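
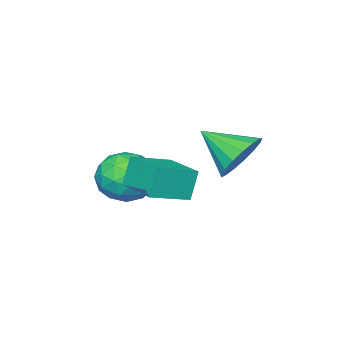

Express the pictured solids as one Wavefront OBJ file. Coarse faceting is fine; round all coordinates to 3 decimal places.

v -0.982 1.309 -1.781
v -0.362 0.99 -2.605
v -0.558 -0.189 -0.879
v -0.04 1.261 -2.306
v 0.067 1.544 -1.886
v -0.067 1.773 -1.442
v -0.411 1.895 -1.076
v -0.886 1.884 -0.872
v -1.382 1.741 -0.875
v -1.787 1.499 -1.086
v -2.008 1.214 -1.457
v -1.994 0.95 -1.901
v -1.748 0.769 -2.318
v -1.327 0.712 -2.612
v -0.826 0.791 -2.716
v 1.192 -0.842 -2.79
v 2.07 -0.258 -3.151
v 2.25 -1.702 -1.609
v 3.128 -1.118 -1.97
v 2.317 -0.61 -1.399
v 1.663 -0.078 -2.129
v 2.657 -1.882 -2.631
v 2.003 -1.35 -3.361
v 2.975 -0.901 -3.053
v 2.765 -0.114 -2.292
v 1.555 -1.846 -2.468
v 1.345 -1.059 -1.707
v 1.538 -0.474 -3.074
v 2.782 -1.486 -1.686
v 2.305 -1.187 -1.351
v 2.821 -0.843 -1.563
v 1.299 -0.369 -2.473
v 1.815 -0.025 -2.685
v 1.96 -0.232 -1.656
v 2.505 -1.935 -2.075
v 3.021 -1.591 -2.287
v 1.499 -1.117 -3.197
v 2.015 -0.773 -3.409
v 2.36 -1.728 -3.104
v 2.586 -0.509 -3.229
v 3.208 -1.015 -2.535
v 2.931 -1.464 -2.923
v 2.547 -1.151 -3.352
v 2.463 -0.047 -2.781
v 3.085 -0.552 -2.087
v 2.608 -0.253 -1.752
v 2.224 0.059 -2.18
v 2.995 -0.425 -2.723
v 1.235 -1.408 -2.673
v 1.857 -1.913 -1.979
v 2.096 -2.019 -2.58
v 1.712 -1.707 -3.008
v 1.112 -0.945 -2.225
v 1.734 -1.451 -1.531
v 1.773 -0.809 -1.408
v 1.389 -0.496 -1.837
v 1.325 -1.535 -2.037
v 1.728 0.323 -2.562
v 1.317 0.281 -1.435
v 2.135 1.991 -2.351
v 1.724 1.949 -1.224
v 3.156 -0.089 -2.056
v 2.745 -0.131 -0.929
v 3.563 1.579 -1.845
v 3.152 1.537 -0.718
f 2 1 4
f 2 4 3
f 4 1 5
f 4 5 3
f 5 1 6
f 5 6 3
f 6 1 7
f 6 7 3
f 7 1 8
f 7 8 3
f 8 1 9
f 8 9 3
f 9 1 10
f 9 10 3
f 10 1 11
f 10 11 3
f 11 1 12
f 11 12 3
f 12 1 13
f 12 13 3
f 13 1 14
f 13 14 3
f 14 1 15
f 14 15 3
f 15 1 2
f 15 2 3
f 16 53 32
f 53 27 56
f 32 56 21
f 53 56 32
f 16 32 28
f 32 21 33
f 28 33 17
f 32 33 28
f 16 28 37
f 28 17 38
f 37 38 23
f 28 38 37
f 16 37 49
f 37 23 52
f 49 52 26
f 37 52 49
f 16 49 53
f 49 26 57
f 53 57 27
f 49 57 53
f 17 33 44
f 33 21 47
f 44 47 25
f 33 47 44
f 21 56 34
f 56 27 55
f 34 55 20
f 56 55 34
f 27 57 54
f 57 26 50
f 54 50 18
f 57 50 54
f 26 52 51
f 52 23 39
f 51 39 22
f 52 39 51
f 23 38 43
f 38 17 40
f 43 40 24
f 38 40 43
f 19 45 31
f 45 25 46
f 31 46 20
f 45 46 31
f 19 31 29
f 31 20 30
f 29 30 18
f 31 30 29
f 19 29 36
f 29 18 35
f 36 35 22
f 29 35 36
f 19 36 41
f 36 22 42
f 41 42 24
f 36 42 41
f 19 41 45
f 41 24 48
f 45 48 25
f 41 48 45
f 20 46 34
f 46 25 47
f 34 47 21
f 46 47 34
f 18 30 54
f 30 20 55
f 54 55 27
f 30 55 54
f 22 35 51
f 35 18 50
f 51 50 26
f 35 50 51
f 24 42 43
f 42 22 39
f 43 39 23
f 42 39 43
f 25 48 44
f 48 24 40
f 44 40 17
f 48 40 44
f 59 61 58
f 62 59 58
f 58 61 60
f 60 62 58
f 59 65 61
f 63 59 62
f 63 65 59
f 61 65 60
f 64 62 60
f 60 65 64
f 64 63 62
f 65 63 64



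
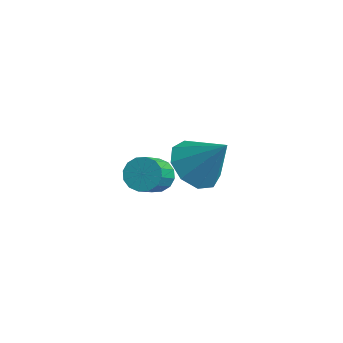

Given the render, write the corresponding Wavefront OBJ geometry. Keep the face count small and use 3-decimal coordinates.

v 2.338 2.176 -3.043
v 2.875 1.253 -3.305
v 3.442 2.404 -1.577
v 3.199 1.843 -3.64
v 3.121 2.589 -3.697
v 2.676 3.142 -3.447
v 2.072 3.243 -3.009
v 1.594 2.845 -2.586
v 1.463 2.134 -2.378
v 1.742 1.443 -2.481
v 2.299 1.095 -2.847
v 2.235 -0.694 -0.913
v 2.641 -1.054 -1.288
v 2.792 -2.306 0.079
v 2.385 -1.946 0.453
v 2.845 -0.841 -1.116
v 2.996 -2.094 0.251
v 2.886 -0.589 -0.889
v 3.037 -1.841 0.478
v 2.752 -0.365 -0.669
v 2.902 -1.617 0.698
v 2.479 -0.229 -0.514
v 2.63 -1.481 0.853
v 2.141 -0.217 -0.467
v 2.292 -1.47 0.9
v 1.828 -0.334 -0.539
v 1.979 -1.586 0.828
v 1.624 -0.546 -0.711
v 1.775 -1.799 0.656
v 1.583 -0.799 -0.938
v 1.734 -2.051 0.429
v 1.718 -1.023 -1.158
v 1.868 -2.275 0.209
v 1.99 -1.159 -1.313
v 2.141 -2.411 0.054
v 2.328 -1.17 -1.36
v 2.479 -2.423 0.007
f 2 1 4
f 2 4 3
f 4 1 5
f 4 5 3
f 5 1 6
f 5 6 3
f 6 1 7
f 6 7 3
f 7 1 8
f 7 8 3
f 8 1 9
f 8 9 3
f 9 1 10
f 9 10 3
f 10 1 11
f 10 11 3
f 11 1 2
f 11 2 3
f 13 12 16
f 13 16 14
f 14 16 17
f 14 17 15
f 16 12 18
f 16 18 17
f 17 18 19
f 17 19 15
f 18 12 20
f 18 20 19
f 19 20 21
f 19 21 15
f 20 12 22
f 20 22 21
f 21 22 23
f 21 23 15
f 22 12 24
f 22 24 23
f 23 24 25
f 23 25 15
f 24 12 26
f 24 26 25
f 25 26 27
f 25 27 15
f 26 12 28
f 26 28 27
f 27 28 29
f 27 29 15
f 28 12 30
f 28 30 29
f 29 30 31
f 29 31 15
f 30 12 32
f 30 32 31
f 31 32 33
f 31 33 15
f 32 12 34
f 32 34 33
f 33 34 35
f 33 35 15
f 34 12 36
f 34 36 35
f 35 36 37
f 35 37 15
f 36 12 13
f 36 13 37
f 37 13 14
f 37 14 15



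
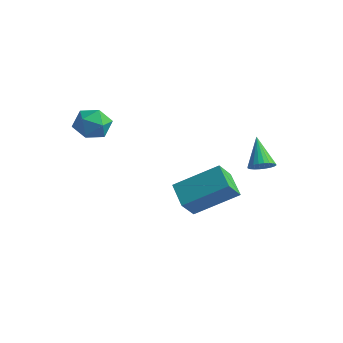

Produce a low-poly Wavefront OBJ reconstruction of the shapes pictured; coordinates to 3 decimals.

v -1.379 -0.451 -1.207
v -2.273 0.025 -0.705
v -1.443 0.251 -1.986
v -2.336 0.727 -1.484
v -0.204 0.733 -0.236
v -1.097 1.209 0.266
v -0.267 1.435 -1.015
v -1.161 1.911 -0.513
v 0.873 1.221 0.981
v 1.162 0.992 1.333
v 0.127 1.779 1.959
v 1.259 1.164 1.309
v 1.298 1.345 1.234
v 1.271 1.506 1.122
v 1.184 1.625 0.988
v 1.049 1.682 0.852
v 0.888 1.668 0.737
v 0.724 1.587 0.659
v 0.583 1.449 0.63
v 0.486 1.277 0.654
v 0.447 1.097 0.728
v 0.474 0.935 0.841
v 0.561 0.817 0.975
v 0.696 0.76 1.11
v 0.857 0.773 1.226
v 1.021 0.855 1.304
v -3.586 -2.29 3.43
v -2.861 -2.338 3.261
v -3.739 -3.442 3.099
v -3.014 -3.49 2.93
v -3.228 -3.424 3.642
v -3.133 -2.712 3.847
v -3.467 -3.068 2.513
v -3.372 -2.356 2.718
v -2.787 -2.819 2.695
v -2.639 -3.039 3.392
v -3.961 -2.741 2.968
v -3.813 -2.961 3.665
f 2 4 1
f 5 2 1
f 1 4 3
f 3 5 1
f 2 8 4
f 6 2 5
f 6 8 2
f 4 8 3
f 7 5 3
f 3 8 7
f 7 6 5
f 8 6 7
f 10 9 12
f 10 12 11
f 12 9 13
f 12 13 11
f 13 9 14
f 13 14 11
f 14 9 15
f 14 15 11
f 15 9 16
f 15 16 11
f 16 9 17
f 16 17 11
f 17 9 18
f 17 18 11
f 18 9 19
f 18 19 11
f 19 9 20
f 19 20 11
f 20 9 21
f 20 21 11
f 21 9 22
f 21 22 11
f 22 9 23
f 22 23 11
f 23 9 24
f 23 24 11
f 24 9 25
f 24 25 11
f 25 9 26
f 25 26 11
f 26 9 10
f 26 10 11
f 27 38 32
f 27 32 28
f 27 28 34
f 27 34 37
f 27 37 38
f 28 32 36
f 32 38 31
f 38 37 29
f 37 34 33
f 34 28 35
f 30 36 31
f 30 31 29
f 30 29 33
f 30 33 35
f 30 35 36
f 31 36 32
f 29 31 38
f 33 29 37
f 35 33 34
f 36 35 28



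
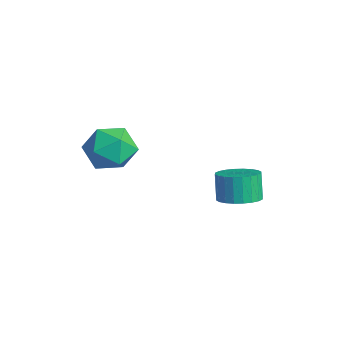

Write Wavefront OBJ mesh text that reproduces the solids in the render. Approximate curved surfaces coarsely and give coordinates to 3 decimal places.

v 4.211 2.278 -2.187
v 4.966 2.001 -1.828
v 4.503 2.186 -0.714
v 3.749 2.462 -1.073
v 5.025 2.338 -1.859
v 4.563 2.523 -0.745
v 4.961 2.665 -1.94
v 4.499 2.85 -0.826
v 4.783 2.934 -2.059
v 4.321 3.119 -0.945
v 4.518 3.102 -2.197
v 4.056 3.287 -1.083
v 4.206 3.145 -2.333
v 3.743 3.33 -1.219
v 3.894 3.056 -2.447
v 3.432 3.241 -1.334
v 3.631 2.848 -2.522
v 3.169 3.033 -1.408
v 3.457 2.554 -2.546
v 2.994 2.739 -1.432
v 3.397 2.217 -2.515
v 2.935 2.402 -1.401
v 3.461 1.89 -2.434
v 2.999 2.075 -1.32
v 3.639 1.621 -2.315
v 3.177 1.806 -1.201
v 3.904 1.453 -2.177
v 3.442 1.638 -1.063
v 4.217 1.41 -2.041
v 3.754 1.595 -0.927
v 4.528 1.499 -1.926
v 4.066 1.684 -0.813
v 4.791 1.707 -1.852
v 4.329 1.892 -0.738
v 1.611 -1.129 0.389
v 2.653 -1.132 0.783
v 1.467 -2.888 0.757
v 2.509 -2.891 1.151
v 1.704 -2.356 1.707
v 1.794 -1.269 1.479
v 2.326 -2.751 0.061
v 2.416 -1.664 -0.167
v 3.095 -2.135 0.581
v 2.711 -1.89 1.598
v 1.409 -2.13 -0.058
v 1.025 -1.885 0.959
f 2 1 5
f 2 5 3
f 3 5 6
f 3 6 4
f 5 1 7
f 5 7 6
f 6 7 8
f 6 8 4
f 7 1 9
f 7 9 8
f 8 9 10
f 8 10 4
f 9 1 11
f 9 11 10
f 10 11 12
f 10 12 4
f 11 1 13
f 11 13 12
f 12 13 14
f 12 14 4
f 13 1 15
f 13 15 14
f 14 15 16
f 14 16 4
f 15 1 17
f 15 17 16
f 16 17 18
f 16 18 4
f 17 1 19
f 17 19 18
f 18 19 20
f 18 20 4
f 19 1 21
f 19 21 20
f 20 21 22
f 20 22 4
f 21 1 23
f 21 23 22
f 22 23 24
f 22 24 4
f 23 1 25
f 23 25 24
f 24 25 26
f 24 26 4
f 25 1 27
f 25 27 26
f 26 27 28
f 26 28 4
f 27 1 29
f 27 29 28
f 28 29 30
f 28 30 4
f 29 1 31
f 29 31 30
f 30 31 32
f 30 32 4
f 31 1 33
f 31 33 32
f 32 33 34
f 32 34 4
f 33 1 2
f 33 2 34
f 34 2 3
f 34 3 4
f 35 46 40
f 35 40 36
f 35 36 42
f 35 42 45
f 35 45 46
f 36 40 44
f 40 46 39
f 46 45 37
f 45 42 41
f 42 36 43
f 38 44 39
f 38 39 37
f 38 37 41
f 38 41 43
f 38 43 44
f 39 44 40
f 37 39 46
f 41 37 45
f 43 41 42
f 44 43 36



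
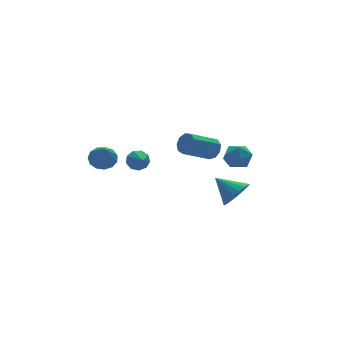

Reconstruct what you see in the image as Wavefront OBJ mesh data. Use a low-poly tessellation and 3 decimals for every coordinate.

v -0.179 4.394 -0.765
v 0.171 4.049 -1.277
v -0.361 3.366 -0.195
v 0.48 4.187 -0.929
v 0.481 4.422 -0.504
v 0.173 4.644 -0.201
v -0.3 4.749 -0.162
v -0.716 4.689 -0.405
v -0.881 4.49 -0.816
v -0.717 4.247 -1.204
v -0.302 4.073 -1.386
v 0.991 -3.019 2.85
v 1.853 -2.831 2.901
v 1.247 -4.329 3.359
v 2.109 -4.141 3.41
v 1.538 -3.744 3.954
v 1.379 -2.934 3.639
v 1.721 -4.226 2.621
v 1.562 -3.416 2.306
v 2.304 -3.577 2.759
v 2.19 -3.279 3.583
v 0.91 -3.881 2.677
v 0.796 -3.583 3.501
v 1.556 -0.896 2.36
v 1.834 -1.337 2.842
v 0.161 -1.385 3.762
v -0.116 -0.944 3.28
v 1.898 -0.877 2.982
v 0.225 -0.925 3.902
v 1.802 -0.425 2.831
v 0.129 -0.473 3.751
v 1.591 -0.194 2.46
v -0.082 -0.242 3.38
v 1.364 -0.291 2.042
v -0.309 -0.339 2.962
v 1.227 -0.672 1.772
v -0.446 -0.719 2.693
v 1.244 -1.157 1.778
v -0.429 -1.205 2.699
v 1.407 -1.52 2.056
v -0.266 -1.568 2.976
v 1.64 -1.591 2.476
v -0.033 -1.639 3.396
v 2.911 -1.292 -1.443
v 3.762 -0.758 -1.546
v 2.249 -0.068 -0.557
v 3.52 -0.63 -1.902
v 3.158 -0.634 -2.168
v 2.746 -0.768 -2.29
v 2.368 -1.006 -2.245
v 2.097 -1.301 -2.04
v 1.987 -1.594 -1.717
v 2.06 -1.827 -1.34
v 2.302 -1.954 -0.983
v 2.665 -1.95 -0.717
v 3.076 -1.816 -0.595
v 3.455 -1.578 -0.641
v 3.726 -1.284 -0.845
v 3.835 -0.991 -1.168
v -3.144 2.853 1.049
v -2.53 2.347 0.849
v -3.636 1.667 2.531
v -2.355 2.651 1.15
v -2.431 3.019 1.419
v -2.733 3.334 1.571
v -3.165 3.496 1.557
v -3.591 3.454 1.382
v -3.875 3.221 1.101
v -3.926 2.871 0.804
v -3.729 2.515 0.585
v -3.347 2.266 0.513
v -2.9 2.204 0.611
f 2 1 4
f 2 4 3
f 4 1 5
f 4 5 3
f 5 1 6
f 5 6 3
f 6 1 7
f 6 7 3
f 7 1 8
f 7 8 3
f 8 1 9
f 8 9 3
f 9 1 10
f 9 10 3
f 10 1 11
f 10 11 3
f 11 1 2
f 11 2 3
f 12 23 17
f 12 17 13
f 12 13 19
f 12 19 22
f 12 22 23
f 13 17 21
f 17 23 16
f 23 22 14
f 22 19 18
f 19 13 20
f 15 21 16
f 15 16 14
f 15 14 18
f 15 18 20
f 15 20 21
f 16 21 17
f 14 16 23
f 18 14 22
f 20 18 19
f 21 20 13
f 25 24 28
f 25 28 26
f 26 28 29
f 26 29 27
f 28 24 30
f 28 30 29
f 29 30 31
f 29 31 27
f 30 24 32
f 30 32 31
f 31 32 33
f 31 33 27
f 32 24 34
f 32 34 33
f 33 34 35
f 33 35 27
f 34 24 36
f 34 36 35
f 35 36 37
f 35 37 27
f 36 24 38
f 36 38 37
f 37 38 39
f 37 39 27
f 38 24 40
f 38 40 39
f 39 40 41
f 39 41 27
f 40 24 42
f 40 42 41
f 41 42 43
f 41 43 27
f 42 24 25
f 42 25 43
f 43 25 26
f 43 26 27
f 45 44 47
f 45 47 46
f 47 44 48
f 47 48 46
f 48 44 49
f 48 49 46
f 49 44 50
f 49 50 46
f 50 44 51
f 50 51 46
f 51 44 52
f 51 52 46
f 52 44 53
f 52 53 46
f 53 44 54
f 53 54 46
f 54 44 55
f 54 55 46
f 55 44 56
f 55 56 46
f 56 44 57
f 56 57 46
f 57 44 58
f 57 58 46
f 58 44 59
f 58 59 46
f 59 44 45
f 59 45 46
f 61 60 63
f 61 63 62
f 63 60 64
f 63 64 62
f 64 60 65
f 64 65 62
f 65 60 66
f 65 66 62
f 66 60 67
f 66 67 62
f 67 60 68
f 67 68 62
f 68 60 69
f 68 69 62
f 69 60 70
f 69 70 62
f 70 60 71
f 70 71 62
f 71 60 72
f 71 72 62
f 72 60 61
f 72 61 62



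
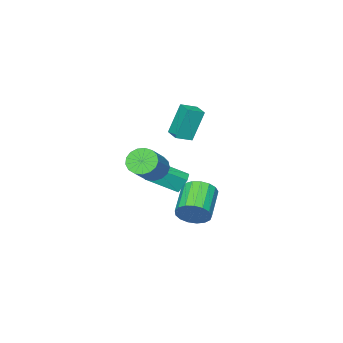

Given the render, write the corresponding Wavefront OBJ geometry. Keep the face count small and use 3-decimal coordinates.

v 0.262 2.426 -2.793
v 0.001 2.83 -1.849
v 0.918 2.964 -2.843
v 0.658 3.368 -1.898
v 1.422 1.092 -1.902
v 1.162 1.496 -0.957
v 2.079 1.63 -1.951
v 1.818 2.034 -1.007
v 0.909 4.069 -4.104
v 1.565 3.632 -3.505
v 0.048 2.594 -2.598
v -0.609 3.031 -3.196
v 1.439 4.023 -3.269
v -0.078 2.985 -2.362
v 1.191 4.425 -3.224
v -0.326 3.386 -2.317
v 0.879 4.745 -3.38
v -0.638 3.706 -2.473
v 0.573 4.91 -3.702
v -0.944 3.871 -2.795
v 0.344 4.882 -4.116
v -1.173 3.844 -3.209
v 0.245 4.669 -4.528
v -1.272 3.631 -3.62
v 0.297 4.318 -4.841
v -1.22 3.279 -3.934
v 0.49 3.91 -4.986
v -1.027 2.872 -4.079
v 0.778 3.538 -4.929
v -0.739 2.5 -4.022
v 1.097 3.288 -4.683
v -0.42 2.25 -3.775
v 1.372 3.217 -4.303
v -0.145 2.179 -3.396
v 1.541 3.342 -3.879
v 0.024 2.303 -2.971
v 1.921 2.132 -0.966
v 2.451 1.473 -1.243
v 3.89 2.129 -0.052
v 3.359 2.788 0.226
v 2.532 1.79 -1.516
v 3.97 2.447 -0.324
v 2.472 2.186 -1.662
v 3.911 2.843 -0.47
v 2.287 2.569 -1.649
v 3.725 3.226 -0.457
v 2.017 2.852 -1.479
v 3.456 3.509 -0.288
v 1.726 2.97 -1.192
v 3.164 3.627 -0.001
v 1.479 2.896 -0.853
v 2.917 3.552 0.338
v 1.333 2.647 -0.54
v 2.772 3.303 0.652
v 1.322 2.28 -0.324
v 2.761 2.936 0.867
v 1.448 1.879 -0.255
v 2.887 2.535 0.936
v 1.682 1.535 -0.349
v 3.121 2.192 0.842
v 1.971 1.329 -0.585
v 3.41 1.986 0.607
v 2.249 1.307 -0.907
v 3.687 1.963 0.284
v -4.333 -1.943 -1.84
v -5.014 -1.657 0.2
v -3.931 -0.93 -1.848
v -4.611 -0.645 0.193
v -3.389 -2.315 -1.473
v -4.069 -2.03 0.568
v -2.986 -1.303 -1.48
v -3.667 -1.017 0.56
f 2 4 1
f 5 2 1
f 1 4 3
f 3 5 1
f 2 8 4
f 6 2 5
f 6 8 2
f 4 8 3
f 7 5 3
f 3 8 7
f 7 6 5
f 8 6 7
f 10 9 13
f 10 13 11
f 11 13 14
f 11 14 12
f 13 9 15
f 13 15 14
f 14 15 16
f 14 16 12
f 15 9 17
f 15 17 16
f 16 17 18
f 16 18 12
f 17 9 19
f 17 19 18
f 18 19 20
f 18 20 12
f 19 9 21
f 19 21 20
f 20 21 22
f 20 22 12
f 21 9 23
f 21 23 22
f 22 23 24
f 22 24 12
f 23 9 25
f 23 25 24
f 24 25 26
f 24 26 12
f 25 9 27
f 25 27 26
f 26 27 28
f 26 28 12
f 27 9 29
f 27 29 28
f 28 29 30
f 28 30 12
f 29 9 31
f 29 31 30
f 30 31 32
f 30 32 12
f 31 9 33
f 31 33 32
f 32 33 34
f 32 34 12
f 33 9 35
f 33 35 34
f 34 35 36
f 34 36 12
f 35 9 10
f 35 10 36
f 36 10 11
f 36 11 12
f 38 37 41
f 38 41 39
f 39 41 42
f 39 42 40
f 41 37 43
f 41 43 42
f 42 43 44
f 42 44 40
f 43 37 45
f 43 45 44
f 44 45 46
f 44 46 40
f 45 37 47
f 45 47 46
f 46 47 48
f 46 48 40
f 47 37 49
f 47 49 48
f 48 49 50
f 48 50 40
f 49 37 51
f 49 51 50
f 50 51 52
f 50 52 40
f 51 37 53
f 51 53 52
f 52 53 54
f 52 54 40
f 53 37 55
f 53 55 54
f 54 55 56
f 54 56 40
f 55 37 57
f 55 57 56
f 56 57 58
f 56 58 40
f 57 37 59
f 57 59 58
f 58 59 60
f 58 60 40
f 59 37 61
f 59 61 60
f 60 61 62
f 60 62 40
f 61 37 63
f 61 63 62
f 62 63 64
f 62 64 40
f 63 37 38
f 63 38 64
f 64 38 39
f 64 39 40
f 66 68 65
f 69 66 65
f 65 68 67
f 67 69 65
f 66 72 68
f 70 66 69
f 70 72 66
f 68 72 67
f 71 69 67
f 67 72 71
f 71 70 69
f 72 70 71



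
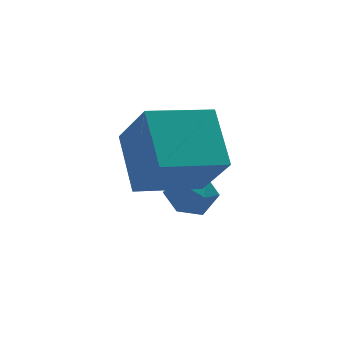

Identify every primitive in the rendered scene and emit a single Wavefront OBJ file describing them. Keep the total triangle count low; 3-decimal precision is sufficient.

v 1.978 -2.635 -2.787
v 2.456 -3.22 -3.158
v 1.604 -3.54 -1.842
v 2.082 -4.125 -2.213
v 2.443 -3.474 -1.821
v 2.674 -2.914 -2.405
v 1.386 -3.846 -2.595
v 1.617 -3.286 -3.179
v 2.09 -3.968 -3.039
v 2.743 -3.738 -2.561
v 1.317 -3.022 -2.439
v 1.97 -2.792 -1.961
v -0.072 -3.96 -1.33
v 0.173 -5.115 0.321
v 0.322 -2.293 -0.224
v 0.567 -3.447 1.428
v 1.973 -4.153 -1.768
v 2.218 -5.307 -0.116
v 2.367 -2.485 -0.661
v 2.612 -3.64 0.99
f 1 12 6
f 1 6 2
f 1 2 8
f 1 8 11
f 1 11 12
f 2 6 10
f 6 12 5
f 12 11 3
f 11 8 7
f 8 2 9
f 4 10 5
f 4 5 3
f 4 3 7
f 4 7 9
f 4 9 10
f 5 10 6
f 3 5 12
f 7 3 11
f 9 7 8
f 10 9 2
f 14 16 13
f 17 14 13
f 13 16 15
f 15 17 13
f 14 20 16
f 18 14 17
f 18 20 14
f 16 20 15
f 19 17 15
f 15 20 19
f 19 18 17
f 20 18 19



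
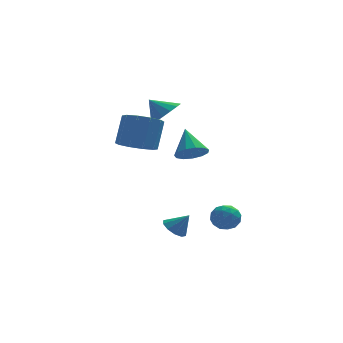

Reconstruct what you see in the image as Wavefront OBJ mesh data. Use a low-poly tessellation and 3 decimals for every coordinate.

v -0.227 1.794 -0.199
v 0.578 1.966 -0.305
v -0.333 2.966 0.899
v 0.345 2.232 -0.611
v -0.07 2.359 -0.787
v -0.534 2.306 -0.776
v -0.901 2.092 -0.581
v -1.055 1.782 -0.266
v -0.945 1.476 0.071
v -0.608 1.272 0.322
v -0.15 1.233 0.407
v 0.284 1.372 0.3
v 0.555 1.645 0.034
v -2.039 -3.912 -2.105
v -1.59 -4.17 -2.497
v -1.421 -4.068 -1.295
v -1.521 -3.775 -2.473
v -1.65 -3.432 -2.308
v -1.928 -3.272 -2.065
v -2.248 -3.357 -1.838
v -2.488 -3.653 -1.712
v -2.556 -4.049 -1.736
v -2.427 -4.391 -1.901
v -2.15 -4.551 -2.144
v -1.83 -4.466 -2.371
v -1.595 0.839 2.821
v -0.938 0.772 3.462
v -2.305 1.301 3.599
v -0.874 1.201 3.265
v -1.004 1.533 2.949
v -1.292 1.679 2.599
v -1.661 1.6 2.309
v -2.012 1.317 2.156
v -2.252 0.906 2.181
v -2.315 0.477 2.378
v -2.185 0.145 2.693
v -1.897 -0.001 3.043
v -1.528 0.078 3.334
v -1.177 0.361 3.487
v 0.445 -1.448 -2.682
v 0.948 -1.65 -2.169
v 0.232 -2.61 -2.931
v 0.735 -2.812 -2.418
v 0.091 -2.499 -2.206
v 0.223 -1.781 -2.053
v 0.957 -2.479 -3.047
v 1.089 -1.761 -2.894
v 1.265 -2.287 -2.395
v 0.729 -2.3 -1.875
v 0.451 -1.96 -3.225
v -0.085 -1.973 -2.705
v 0.716 -1.447 -2.404
v 0.464 -2.813 -2.696
v 0.086 -2.629 -2.572
v 0.382 -2.748 -2.27
v 0.289 -1.524 -2.335
v 0.585 -1.643 -2.034
v 0.081 -2.142 -2.055
v 0.595 -2.617 -3.066
v 0.891 -2.736 -2.765
v 0.798 -1.512 -2.83
v 1.094 -1.631 -2.528
v 1.099 -2.118 -3.045
v 1.197 -1.94 -2.235
v 1.072 -2.623 -2.381
v 1.202 -2.428 -2.751
v 1.28 -2.005 -2.661
v 0.883 -1.948 -1.929
v 0.757 -2.631 -2.075
v 0.378 -2.447 -1.951
v 0.456 -2.025 -1.861
v 1.068 -2.322 -2.062
v 0.423 -1.629 -3.025
v 0.297 -2.312 -3.171
v 0.724 -2.235 -3.239
v 0.802 -1.813 -3.149
v 0.108 -1.637 -2.719
v -0.017 -2.32 -2.865
v -0.1 -2.255 -2.439
v -0.022 -1.832 -2.349
v 0.112 -1.938 -3.038
v -3.205 -0.733 1.594
v -2.283 -0.931 1.413
v -1.853 -0.184 2.785
v -2.775 0.013 2.966
v -2.41 -0.406 1.167
v -1.98 0.341 2.539
v -2.841 -0.006 1.084
v -2.411 0.741 2.456
v -3.41 0.116 1.196
v -2.98 0.863 2.568
v -3.902 -0.087 1.46
v -3.472 0.66 2.832
v -4.127 -0.536 1.775
v -3.697 0.211 3.147
v -4 -1.061 2.021
v -3.57 -0.314 3.393
v -3.569 -1.461 2.104
v -3.139 -0.714 3.476
v -3 -1.583 1.992
v -2.57 -0.836 3.364
v -2.508 -1.38 1.728
v -2.078 -0.633 3.1
f 2 1 4
f 2 4 3
f 4 1 5
f 4 5 3
f 5 1 6
f 5 6 3
f 6 1 7
f 6 7 3
f 7 1 8
f 7 8 3
f 8 1 9
f 8 9 3
f 9 1 10
f 9 10 3
f 10 1 11
f 10 11 3
f 11 1 12
f 11 12 3
f 12 1 13
f 12 13 3
f 13 1 2
f 13 2 3
f 15 14 17
f 15 17 16
f 17 14 18
f 17 18 16
f 18 14 19
f 18 19 16
f 19 14 20
f 19 20 16
f 20 14 21
f 20 21 16
f 21 14 22
f 21 22 16
f 22 14 23
f 22 23 16
f 23 14 24
f 23 24 16
f 24 14 25
f 24 25 16
f 25 14 15
f 25 15 16
f 27 26 29
f 27 29 28
f 29 26 30
f 29 30 28
f 30 26 31
f 30 31 28
f 31 26 32
f 31 32 28
f 32 26 33
f 32 33 28
f 33 26 34
f 33 34 28
f 34 26 35
f 34 35 28
f 35 26 36
f 35 36 28
f 36 26 37
f 36 37 28
f 37 26 38
f 37 38 28
f 38 26 39
f 38 39 28
f 39 26 27
f 39 27 28
f 40 77 56
f 77 51 80
f 56 80 45
f 77 80 56
f 40 56 52
f 56 45 57
f 52 57 41
f 56 57 52
f 40 52 61
f 52 41 62
f 61 62 47
f 52 62 61
f 40 61 73
f 61 47 76
f 73 76 50
f 61 76 73
f 40 73 77
f 73 50 81
f 77 81 51
f 73 81 77
f 41 57 68
f 57 45 71
f 68 71 49
f 57 71 68
f 45 80 58
f 80 51 79
f 58 79 44
f 80 79 58
f 51 81 78
f 81 50 74
f 78 74 42
f 81 74 78
f 50 76 75
f 76 47 63
f 75 63 46
f 76 63 75
f 47 62 67
f 62 41 64
f 67 64 48
f 62 64 67
f 43 69 55
f 69 49 70
f 55 70 44
f 69 70 55
f 43 55 53
f 55 44 54
f 53 54 42
f 55 54 53
f 43 53 60
f 53 42 59
f 60 59 46
f 53 59 60
f 43 60 65
f 60 46 66
f 65 66 48
f 60 66 65
f 43 65 69
f 65 48 72
f 69 72 49
f 65 72 69
f 44 70 58
f 70 49 71
f 58 71 45
f 70 71 58
f 42 54 78
f 54 44 79
f 78 79 51
f 54 79 78
f 46 59 75
f 59 42 74
f 75 74 50
f 59 74 75
f 48 66 67
f 66 46 63
f 67 63 47
f 66 63 67
f 49 72 68
f 72 48 64
f 68 64 41
f 72 64 68
f 83 82 86
f 83 86 84
f 84 86 87
f 84 87 85
f 86 82 88
f 86 88 87
f 87 88 89
f 87 89 85
f 88 82 90
f 88 90 89
f 89 90 91
f 89 91 85
f 90 82 92
f 90 92 91
f 91 92 93
f 91 93 85
f 92 82 94
f 92 94 93
f 93 94 95
f 93 95 85
f 94 82 96
f 94 96 95
f 95 96 97
f 95 97 85
f 96 82 98
f 96 98 97
f 97 98 99
f 97 99 85
f 98 82 100
f 98 100 99
f 99 100 101
f 99 101 85
f 100 82 102
f 100 102 101
f 101 102 103
f 101 103 85
f 102 82 83
f 102 83 103
f 103 83 84
f 103 84 85



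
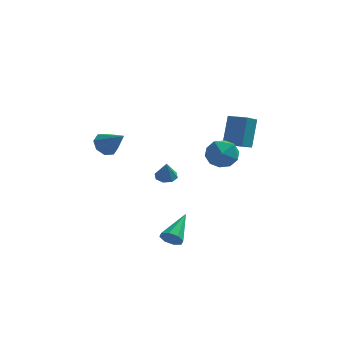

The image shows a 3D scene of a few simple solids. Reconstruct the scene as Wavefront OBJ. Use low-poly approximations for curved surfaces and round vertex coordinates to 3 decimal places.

v 0.495 -2.406 -0.649
v 1.088 -2.477 -0.71
v 0.565 -2.734 0.409
v 0.975 -2.054 -0.572
v 0.581 -1.837 -0.478
v 0.137 -1.954 -0.485
v -0.098 -2.335 -0.588
v 0.015 -2.758 -0.727
v 0.409 -2.975 -0.82
v 0.854 -2.858 -0.813
v 3.072 1.648 -0.009
v 3.864 1.359 -0.655
v 2.176 0.261 -0.485
v 2.968 -0.028 -1.131
v 3.1 -0.068 -0.078
v 3.654 0.789 0.216
v 2.386 0.831 -1.356
v 2.94 1.688 -1.062
v 3.44 0.853 -1.488
v 3.881 0.298 -0.698
v 2.159 1.322 -0.442
v 2.6 0.767 0.348
v 3.392 2.788 -0.957
v 2.924 2.064 -0.468
v 3.566 3.762 0.654
v 3.099 3.039 1.142
v 4.461 2.241 -0.742
v 3.994 1.518 -0.254
v 4.636 3.216 0.868
v 4.168 2.492 1.357
v -2.515 -2.742 1.61
v -1.942 -2.436 1.235
v -1.485 -3.418 2.63
v -2.136 -2.096 1.655
v -2.552 -2.135 2.049
v -2.946 -2.529 2.186
v -3.088 -3.048 1.985
v -2.894 -3.387 1.565
v -2.479 -3.349 1.171
v -2.084 -2.954 1.034
v 1.023 -4.563 -3.974
v 1.403 -4.894 -3.563
v 1.557 -2.877 -3.106
v 1.644 -4.758 -3.977
v 1.521 -4.507 -4.389
v 1.107 -4.289 -4.558
v 0.644 -4.232 -4.385
v 0.403 -4.368 -3.971
v 0.526 -4.619 -3.56
v 0.94 -4.837 -3.391
f 2 1 4
f 2 4 3
f 4 1 5
f 4 5 3
f 5 1 6
f 5 6 3
f 6 1 7
f 6 7 3
f 7 1 8
f 7 8 3
f 8 1 9
f 8 9 3
f 9 1 10
f 9 10 3
f 10 1 2
f 10 2 3
f 11 22 16
f 11 16 12
f 11 12 18
f 11 18 21
f 11 21 22
f 12 16 20
f 16 22 15
f 22 21 13
f 21 18 17
f 18 12 19
f 14 20 15
f 14 15 13
f 14 13 17
f 14 17 19
f 14 19 20
f 15 20 16
f 13 15 22
f 17 13 21
f 19 17 18
f 20 19 12
f 24 26 23
f 27 24 23
f 23 26 25
f 25 27 23
f 24 30 26
f 28 24 27
f 28 30 24
f 26 30 25
f 29 27 25
f 25 30 29
f 29 28 27
f 30 28 29
f 32 31 34
f 32 34 33
f 34 31 35
f 34 35 33
f 35 31 36
f 35 36 33
f 36 31 37
f 36 37 33
f 37 31 38
f 37 38 33
f 38 31 39
f 38 39 33
f 39 31 40
f 39 40 33
f 40 31 32
f 40 32 33
f 42 41 44
f 42 44 43
f 44 41 45
f 44 45 43
f 45 41 46
f 45 46 43
f 46 41 47
f 46 47 43
f 47 41 48
f 47 48 43
f 48 41 49
f 48 49 43
f 49 41 50
f 49 50 43
f 50 41 42
f 50 42 43



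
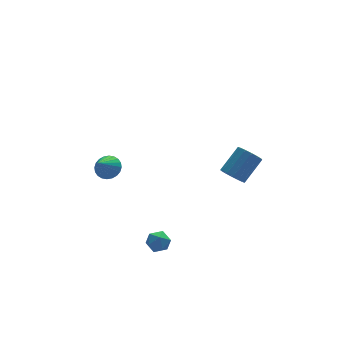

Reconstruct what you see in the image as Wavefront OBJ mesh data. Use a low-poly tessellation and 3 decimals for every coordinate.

v -2.087 -3.487 -2.203
v -1.665 -3.102 -2.683
v -1.755 -4.518 -2.737
v -1.333 -4.133 -3.217
v -1.138 -4.173 -2.498
v -1.343 -3.536 -2.168
v -2.077 -4.084 -3.252
v -2.282 -3.447 -2.922
v -1.658 -3.471 -3.332
v -1.078 -3.526 -2.865
v -2.342 -4.094 -2.555
v -1.762 -4.149 -2.088
v 2.531 -3.76 1.336
v 3.044 -4.193 0.98
v 4.283 -3.652 2.108
v 3.769 -3.22 2.464
v 3.059 -3.845 0.796
v 4.298 -3.304 1.924
v 2.933 -3.475 0.758
v 4.171 -2.934 1.886
v 2.699 -3.181 0.874
v 3.937 -2.64 2.002
v 2.419 -3.042 1.114
v 3.658 -2.501 2.242
v 2.17 -3.096 1.414
v 3.408 -2.555 2.542
v 2.017 -3.328 1.692
v 3.256 -2.787 2.82
v 2.002 -3.676 1.876
v 3.241 -3.135 3.004
v 2.129 -4.046 1.914
v 3.367 -3.505 3.042
v 2.363 -4.34 1.798
v 3.601 -3.799 2.926
v 2.642 -4.479 1.558
v 3.881 -3.938 2.686
v 2.892 -4.425 1.258
v 4.13 -3.884 2.386
v -1.712 3.902 -2.184
v -1.22 4.216 -1.608
v -2.568 3.178 -1.056
v -1.443 4.444 -1.631
v -1.707 4.59 -1.739
v -1.971 4.631 -1.913
v -2.197 4.561 -2.13
v -2.348 4.39 -2.354
v -2.403 4.145 -2.552
v -2.352 3.863 -2.695
v -2.204 3.587 -2.759
v -1.981 3.359 -2.736
v -1.717 3.213 -2.629
v -1.452 3.172 -2.454
v -1.227 3.243 -2.238
v -1.075 3.413 -2.014
v -1.021 3.658 -1.815
v -1.072 3.94 -1.673
f 1 12 6
f 1 6 2
f 1 2 8
f 1 8 11
f 1 11 12
f 2 6 10
f 6 12 5
f 12 11 3
f 11 8 7
f 8 2 9
f 4 10 5
f 4 5 3
f 4 3 7
f 4 7 9
f 4 9 10
f 5 10 6
f 3 5 12
f 7 3 11
f 9 7 8
f 10 9 2
f 14 13 17
f 14 17 15
f 15 17 18
f 15 18 16
f 17 13 19
f 17 19 18
f 18 19 20
f 18 20 16
f 19 13 21
f 19 21 20
f 20 21 22
f 20 22 16
f 21 13 23
f 21 23 22
f 22 23 24
f 22 24 16
f 23 13 25
f 23 25 24
f 24 25 26
f 24 26 16
f 25 13 27
f 25 27 26
f 26 27 28
f 26 28 16
f 27 13 29
f 27 29 28
f 28 29 30
f 28 30 16
f 29 13 31
f 29 31 30
f 30 31 32
f 30 32 16
f 31 13 33
f 31 33 32
f 32 33 34
f 32 34 16
f 33 13 35
f 33 35 34
f 34 35 36
f 34 36 16
f 35 13 37
f 35 37 36
f 36 37 38
f 36 38 16
f 37 13 14
f 37 14 38
f 38 14 15
f 38 15 16
f 40 39 42
f 40 42 41
f 42 39 43
f 42 43 41
f 43 39 44
f 43 44 41
f 44 39 45
f 44 45 41
f 45 39 46
f 45 46 41
f 46 39 47
f 46 47 41
f 47 39 48
f 47 48 41
f 48 39 49
f 48 49 41
f 49 39 50
f 49 50 41
f 50 39 51
f 50 51 41
f 51 39 52
f 51 52 41
f 52 39 53
f 52 53 41
f 53 39 54
f 53 54 41
f 54 39 55
f 54 55 41
f 55 39 56
f 55 56 41
f 56 39 40
f 56 40 41



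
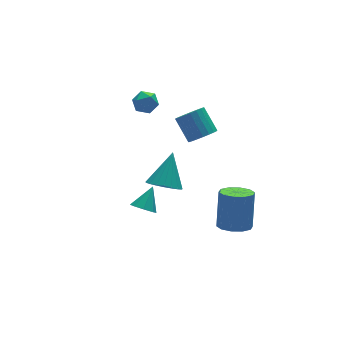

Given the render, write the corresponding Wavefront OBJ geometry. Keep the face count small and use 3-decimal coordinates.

v 0.053 -1.502 -2.017
v 0.773 -1.905 -2.22
v 0.907 -0.658 -0.663
v 0.795 -1.612 -2.417
v 0.689 -1.3 -2.544
v 0.473 -1.023 -2.58
v 0.184 -0.828 -2.519
v -0.127 -0.75 -2.371
v -0.408 -0.802 -2.162
v -0.608 -0.975 -1.928
v -0.695 -1.239 -1.709
v -0.652 -1.548 -1.544
v -0.487 -1.849 -1.46
v -0.229 -2.091 -1.473
v 0.078 -2.23 -1.58
v 0.38 -2.243 -1.762
v 0.626 -2.129 -1.989
v -1.286 -2.166 -2.536
v -0.819 -2.534 -2.712
v -0.554 -1.634 -1.704
v -0.833 -2.129 -2.958
v -1.113 -1.745 -2.958
v -1.494 -1.608 -2.71
v -1.753 -1.797 -2.361
v -1.739 -2.203 -2.115
v -1.46 -2.586 -2.115
v -1.079 -2.724 -2.363
v 1.046 3.067 -0.513
v 1.372 3.406 -0.017
v 0.988 2.174 0.137
v 1.314 2.513 0.633
v 0.677 2.69 0.459
v 0.713 3.242 0.058
v 1.647 2.338 0.062
v 1.683 2.89 -0.339
v 1.744 2.956 0.338
v 1.144 3.173 0.584
v 1.216 2.407 -0.464
v 0.616 2.624 -0.218
v 3.412 1.308 -2.171
v 4.006 1.052 -1.792
v 3.823 2.076 -0.811
v 3.228 2.332 -1.189
v 4.137 1.26 -1.985
v 3.953 2.283 -1.003
v 4.142 1.476 -2.209
v 3.958 2.5 -1.228
v 4.02 1.663 -2.427
v 3.837 2.687 -1.446
v 3.794 1.789 -2.601
v 3.611 2.813 -1.62
v 3.501 1.832 -2.7
v 3.318 2.855 -1.719
v 3.193 1.784 -2.708
v 3.01 2.808 -1.726
v 2.923 1.654 -2.623
v 2.74 2.678 -1.641
v 2.737 1.464 -2.459
v 2.554 2.488 -1.478
v 2.668 1.247 -2.246
v 2.485 2.271 -1.265
v 2.727 1.041 -2.02
v 2.544 2.065 -1.038
v 2.905 0.881 -1.819
v 2.722 1.905 -0.838
v 3.17 0.795 -1.68
v 2.987 1.819 -0.699
v 3.477 0.797 -1.625
v 3.294 1.821 -0.644
v 3.773 0.888 -1.665
v 3.59 1.912 -0.684
v 2.63 -3.441 -4.444
v 3.1 -4.096 -4.294
v 3.56 -3.374 -2.586
v 3.09 -2.719 -2.736
v 3.388 -3.745 -4.52
v 3.848 -3.023 -2.812
v 3.386 -3.278 -4.716
v 3.846 -2.556 -3.009
v 3.095 -2.873 -4.809
v 3.555 -2.151 -3.101
v 2.627 -2.685 -4.762
v 3.087 -1.964 -3.055
v 2.16 -2.786 -4.594
v 2.62 -2.064 -2.886
v 1.872 -3.137 -4.368
v 2.332 -2.415 -2.66
v 1.874 -3.604 -4.171
v 2.334 -2.882 -2.464
v 2.165 -4.009 -4.079
v 2.625 -3.287 -2.371
v 2.633 -4.196 -4.125
v 3.093 -3.475 -2.418
f 2 1 4
f 2 4 3
f 4 1 5
f 4 5 3
f 5 1 6
f 5 6 3
f 6 1 7
f 6 7 3
f 7 1 8
f 7 8 3
f 8 1 9
f 8 9 3
f 9 1 10
f 9 10 3
f 10 1 11
f 10 11 3
f 11 1 12
f 11 12 3
f 12 1 13
f 12 13 3
f 13 1 14
f 13 14 3
f 14 1 15
f 14 15 3
f 15 1 16
f 15 16 3
f 16 1 17
f 16 17 3
f 17 1 2
f 17 2 3
f 19 18 21
f 19 21 20
f 21 18 22
f 21 22 20
f 22 18 23
f 22 23 20
f 23 18 24
f 23 24 20
f 24 18 25
f 24 25 20
f 25 18 26
f 25 26 20
f 26 18 27
f 26 27 20
f 27 18 19
f 27 19 20
f 28 39 33
f 28 33 29
f 28 29 35
f 28 35 38
f 28 38 39
f 29 33 37
f 33 39 32
f 39 38 30
f 38 35 34
f 35 29 36
f 31 37 32
f 31 32 30
f 31 30 34
f 31 34 36
f 31 36 37
f 32 37 33
f 30 32 39
f 34 30 38
f 36 34 35
f 37 36 29
f 41 40 44
f 41 44 42
f 42 44 45
f 42 45 43
f 44 40 46
f 44 46 45
f 45 46 47
f 45 47 43
f 46 40 48
f 46 48 47
f 47 48 49
f 47 49 43
f 48 40 50
f 48 50 49
f 49 50 51
f 49 51 43
f 50 40 52
f 50 52 51
f 51 52 53
f 51 53 43
f 52 40 54
f 52 54 53
f 53 54 55
f 53 55 43
f 54 40 56
f 54 56 55
f 55 56 57
f 55 57 43
f 56 40 58
f 56 58 57
f 57 58 59
f 57 59 43
f 58 40 60
f 58 60 59
f 59 60 61
f 59 61 43
f 60 40 62
f 60 62 61
f 61 62 63
f 61 63 43
f 62 40 64
f 62 64 63
f 63 64 65
f 63 65 43
f 64 40 66
f 64 66 65
f 65 66 67
f 65 67 43
f 66 40 68
f 66 68 67
f 67 68 69
f 67 69 43
f 68 40 70
f 68 70 69
f 69 70 71
f 69 71 43
f 70 40 41
f 70 41 71
f 71 41 42
f 71 42 43
f 73 72 76
f 73 76 74
f 74 76 77
f 74 77 75
f 76 72 78
f 76 78 77
f 77 78 79
f 77 79 75
f 78 72 80
f 78 80 79
f 79 80 81
f 79 81 75
f 80 72 82
f 80 82 81
f 81 82 83
f 81 83 75
f 82 72 84
f 82 84 83
f 83 84 85
f 83 85 75
f 84 72 86
f 84 86 85
f 85 86 87
f 85 87 75
f 86 72 88
f 86 88 87
f 87 88 89
f 87 89 75
f 88 72 90
f 88 90 89
f 89 90 91
f 89 91 75
f 90 72 92
f 90 92 91
f 91 92 93
f 91 93 75
f 92 72 73
f 92 73 93
f 93 73 74
f 93 74 75



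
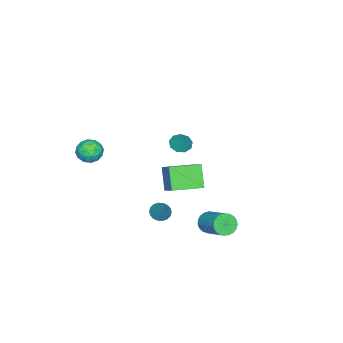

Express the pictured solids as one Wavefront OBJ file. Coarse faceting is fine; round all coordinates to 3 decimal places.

v 3.64 -3.414 1.608
v 4.021 -3.662 2.291
v 2.479 -3.818 2.109
v 2.86 -4.066 2.792
v 2.799 -3.265 2.624
v 3.516 -3.016 2.314
v 2.984 -4.464 2.086
v 3.701 -4.215 1.776
v 3.615 -4.311 2.586
v 3.501 -3.57 2.919
v 2.999 -3.91 1.481
v 2.885 -3.169 1.814
v 3.932 -3.502 1.906
v 2.568 -3.978 2.494
v 2.532 -3.507 2.395
v 2.755 -3.653 2.797
v 3.636 -3.123 1.92
v 3.859 -3.268 2.321
v 3.141 -3.035 2.516
v 2.641 -4.212 2.079
v 2.864 -4.357 2.48
v 3.745 -3.827 1.603
v 3.968 -3.973 2.005
v 3.359 -4.445 1.884
v 3.918 -4.03 2.481
v 3.235 -4.267 2.775
v 3.308 -4.501 2.36
v 3.73 -4.354 2.178
v 3.85 -3.594 2.676
v 3.168 -3.832 2.97
v 3.132 -3.361 2.872
v 3.554 -3.214 2.69
v 3.612 -3.976 2.85
v 3.332 -3.648 1.43
v 2.65 -3.886 1.724
v 2.946 -4.266 1.71
v 3.368 -4.119 1.528
v 3.265 -3.213 1.625
v 2.582 -3.45 1.919
v 2.77 -3.126 2.222
v 3.192 -2.979 2.04
v 2.888 -3.504 1.55
v 1.749 1.011 3.358
v 2.322 1.051 3.053
v 2.231 1.469 4.322
v 2.091 1.425 2.991
v 1.7 1.606 3.101
v 1.332 1.509 3.331
v 1.159 1.178 3.574
v 1.263 0.77 3.716
v 1.594 0.475 3.69
v 1.998 0.43 3.51
v 2.286 0.658 3.258
v 1.934 2.839 -2.422
v 2.518 2.727 -2.828
v 3.45 4.088 -1.864
v 2.866 4.201 -1.458
v 2.373 2.937 -2.984
v 3.305 4.298 -2.021
v 2.152 3.13 -3.043
v 3.084 4.491 -2.08
v 1.893 3.273 -2.995
v 2.825 4.634 -2.032
v 1.642 3.341 -2.848
v 2.573 4.702 -1.884
v 1.441 3.322 -2.626
v 2.372 4.683 -1.663
v 1.325 3.22 -2.37
v 2.256 4.581 -1.407
v 1.315 3.052 -2.122
v 2.246 4.413 -1.159
v 1.412 2.847 -1.927
v 2.343 4.208 -0.963
v 1.599 2.641 -1.816
v 2.53 4.002 -0.853
v 1.844 2.469 -1.811
v 2.775 3.83 -0.848
v 2.105 2.361 -1.911
v 3.036 3.723 -0.948
v 2.336 2.336 -2.099
v 3.267 3.698 -1.136
v 2.498 2.398 -2.343
v 3.429 3.76 -1.38
v 2.562 2.537 -2.601
v 3.494 3.898 -1.638
v 1.03 -0.588 -3.356
v 1.512 -0.985 -3.435
v 1.81 0.108 -2.104
v 1.582 -0.768 -3.599
v 1.543 -0.516 -3.715
v 1.402 -0.278 -3.759
v 1.187 -0.101 -3.724
v 0.941 -0.021 -3.615
v 0.713 -0.053 -3.455
v 0.548 -0.19 -3.276
v 0.478 -0.407 -3.112
v 0.518 -0.659 -2.996
v 0.659 -0.897 -2.952
v 0.873 -1.074 -2.987
v 1.119 -1.155 -3.096
v 1.347 -1.123 -3.256
v -1.794 -1.897 -1.889
v -1.023 -1.062 -1.089
v -3.106 -0.508 -2.075
v -2.335 0.327 -1.275
v -1.025 -1.347 -3.205
v -0.254 -0.512 -2.405
v -2.337 0.042 -3.391
v -1.566 0.877 -2.591
f 1 38 17
f 38 12 41
f 17 41 6
f 38 41 17
f 1 17 13
f 17 6 18
f 13 18 2
f 17 18 13
f 1 13 22
f 13 2 23
f 22 23 8
f 13 23 22
f 1 22 34
f 22 8 37
f 34 37 11
f 22 37 34
f 1 34 38
f 34 11 42
f 38 42 12
f 34 42 38
f 2 18 29
f 18 6 32
f 29 32 10
f 18 32 29
f 6 41 19
f 41 12 40
f 19 40 5
f 41 40 19
f 12 42 39
f 42 11 35
f 39 35 3
f 42 35 39
f 11 37 36
f 37 8 24
f 36 24 7
f 37 24 36
f 8 23 28
f 23 2 25
f 28 25 9
f 23 25 28
f 4 30 16
f 30 10 31
f 16 31 5
f 30 31 16
f 4 16 14
f 16 5 15
f 14 15 3
f 16 15 14
f 4 14 21
f 14 3 20
f 21 20 7
f 14 20 21
f 4 21 26
f 21 7 27
f 26 27 9
f 21 27 26
f 4 26 30
f 26 9 33
f 30 33 10
f 26 33 30
f 5 31 19
f 31 10 32
f 19 32 6
f 31 32 19
f 3 15 39
f 15 5 40
f 39 40 12
f 15 40 39
f 7 20 36
f 20 3 35
f 36 35 11
f 20 35 36
f 9 27 28
f 27 7 24
f 28 24 8
f 27 24 28
f 10 33 29
f 33 9 25
f 29 25 2
f 33 25 29
f 44 43 46
f 44 46 45
f 46 43 47
f 46 47 45
f 47 43 48
f 47 48 45
f 48 43 49
f 48 49 45
f 49 43 50
f 49 50 45
f 50 43 51
f 50 51 45
f 51 43 52
f 51 52 45
f 52 43 53
f 52 53 45
f 53 43 44
f 53 44 45
f 55 54 58
f 55 58 56
f 56 58 59
f 56 59 57
f 58 54 60
f 58 60 59
f 59 60 61
f 59 61 57
f 60 54 62
f 60 62 61
f 61 62 63
f 61 63 57
f 62 54 64
f 62 64 63
f 63 64 65
f 63 65 57
f 64 54 66
f 64 66 65
f 65 66 67
f 65 67 57
f 66 54 68
f 66 68 67
f 67 68 69
f 67 69 57
f 68 54 70
f 68 70 69
f 69 70 71
f 69 71 57
f 70 54 72
f 70 72 71
f 71 72 73
f 71 73 57
f 72 54 74
f 72 74 73
f 73 74 75
f 73 75 57
f 74 54 76
f 74 76 75
f 75 76 77
f 75 77 57
f 76 54 78
f 76 78 77
f 77 78 79
f 77 79 57
f 78 54 80
f 78 80 79
f 79 80 81
f 79 81 57
f 80 54 82
f 80 82 81
f 81 82 83
f 81 83 57
f 82 54 84
f 82 84 83
f 83 84 85
f 83 85 57
f 84 54 55
f 84 55 85
f 85 55 56
f 85 56 57
f 87 86 89
f 87 89 88
f 89 86 90
f 89 90 88
f 90 86 91
f 90 91 88
f 91 86 92
f 91 92 88
f 92 86 93
f 92 93 88
f 93 86 94
f 93 94 88
f 94 86 95
f 94 95 88
f 95 86 96
f 95 96 88
f 96 86 97
f 96 97 88
f 97 86 98
f 97 98 88
f 98 86 99
f 98 99 88
f 99 86 100
f 99 100 88
f 100 86 101
f 100 101 88
f 101 86 87
f 101 87 88
f 103 105 102
f 106 103 102
f 102 105 104
f 104 106 102
f 103 109 105
f 107 103 106
f 107 109 103
f 105 109 104
f 108 106 104
f 104 109 108
f 108 107 106
f 109 107 108



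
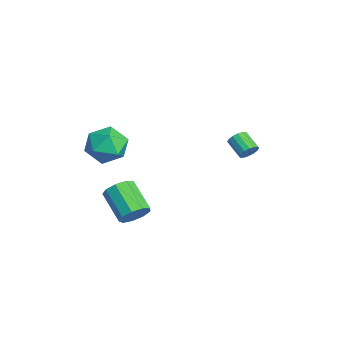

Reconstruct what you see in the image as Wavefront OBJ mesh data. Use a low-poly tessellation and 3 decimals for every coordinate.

v -3.275 -1.341 1.064
v -2.394 -2.052 0.637
v -4.586 -2.748 0.703
v -3.705 -3.459 0.276
v -3.753 -3.198 1.455
v -2.943 -2.329 1.679
v -4.037 -2.471 -0.339
v -3.227 -1.602 -0.115
v -2.866 -2.75 -0.23
v -2.69 -3.199 0.879
v -4.29 -1.601 0.461
v -4.114 -2.05 1.57
v 1.538 -2.031 -1.039
v 1.892 -1.732 -0.35
v 0.396 -2.21 0.627
v 0.042 -2.509 -0.061
v 1.593 -1.324 -0.608
v 0.097 -1.801 0.369
v 1.269 -1.247 -1.068
v -0.228 -1.724 -0.09
v 1.07 -1.537 -1.513
v -0.426 -2.015 -0.536
v 1.09 -2.058 -1.737
v -0.406 -2.536 -0.76
v 1.32 -2.567 -1.634
v -0.176 -3.045 -0.657
v 1.652 -2.825 -1.252
v 0.156 -3.303 -0.275
v 1.931 -2.712 -0.771
v 0.434 -3.189 0.207
v 2.025 -2.28 -0.415
v 0.529 -2.758 0.563
v -0.853 4.1 0.881
v -0.655 4.312 1.359
v -1.568 3.952 1.898
v -1.767 3.74 1.419
v -0.809 4.527 1.24
v -1.723 4.167 1.779
v -0.976 4.627 1.025
v -1.889 4.267 1.564
v -1.109 4.586 0.771
v -2.023 4.226 1.31
v -1.174 4.415 0.547
v -2.088 4.055 1.085
v -1.153 4.159 0.411
v -2.067 3.799 0.95
v -1.052 3.888 0.402
v -1.965 3.528 0.941
v -0.897 3.673 0.521
v -1.811 3.313 1.06
v -0.731 3.573 0.736
v -1.644 3.213 1.275
v -0.597 3.614 0.99
v -1.511 3.254 1.529
v -0.532 3.785 1.215
v -1.446 3.425 1.753
v -0.553 4.041 1.35
v -1.467 3.681 1.889
f 1 12 6
f 1 6 2
f 1 2 8
f 1 8 11
f 1 11 12
f 2 6 10
f 6 12 5
f 12 11 3
f 11 8 7
f 8 2 9
f 4 10 5
f 4 5 3
f 4 3 7
f 4 7 9
f 4 9 10
f 5 10 6
f 3 5 12
f 7 3 11
f 9 7 8
f 10 9 2
f 14 13 17
f 14 17 15
f 15 17 18
f 15 18 16
f 17 13 19
f 17 19 18
f 18 19 20
f 18 20 16
f 19 13 21
f 19 21 20
f 20 21 22
f 20 22 16
f 21 13 23
f 21 23 22
f 22 23 24
f 22 24 16
f 23 13 25
f 23 25 24
f 24 25 26
f 24 26 16
f 25 13 27
f 25 27 26
f 26 27 28
f 26 28 16
f 27 13 29
f 27 29 28
f 28 29 30
f 28 30 16
f 29 13 31
f 29 31 30
f 30 31 32
f 30 32 16
f 31 13 14
f 31 14 32
f 32 14 15
f 32 15 16
f 34 33 37
f 34 37 35
f 35 37 38
f 35 38 36
f 37 33 39
f 37 39 38
f 38 39 40
f 38 40 36
f 39 33 41
f 39 41 40
f 40 41 42
f 40 42 36
f 41 33 43
f 41 43 42
f 42 43 44
f 42 44 36
f 43 33 45
f 43 45 44
f 44 45 46
f 44 46 36
f 45 33 47
f 45 47 46
f 46 47 48
f 46 48 36
f 47 33 49
f 47 49 48
f 48 49 50
f 48 50 36
f 49 33 51
f 49 51 50
f 50 51 52
f 50 52 36
f 51 33 53
f 51 53 52
f 52 53 54
f 52 54 36
f 53 33 55
f 53 55 54
f 54 55 56
f 54 56 36
f 55 33 57
f 55 57 56
f 56 57 58
f 56 58 36
f 57 33 34
f 57 34 58
f 58 34 35
f 58 35 36



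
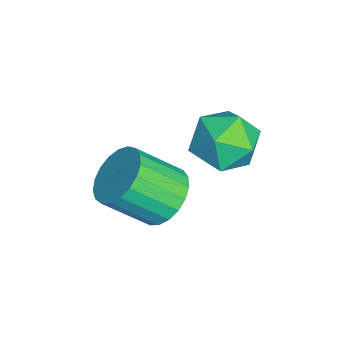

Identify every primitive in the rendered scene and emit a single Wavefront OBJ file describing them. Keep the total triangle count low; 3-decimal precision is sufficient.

v -3.284 -3.221 0.026
v -2.438 -2.853 0.357
v -2.33 -4.152 1.524
v -3.176 -4.519 1.194
v -2.711 -2.663 0.593
v -2.602 -3.962 1.761
v -3.083 -2.57 0.731
v -2.974 -3.869 1.899
v -3.489 -2.589 0.747
v -3.381 -3.888 1.915
v -3.861 -2.718 0.639
v -3.752 -4.017 1.807
v -4.132 -2.933 0.424
v -4.024 -4.232 1.592
v -4.257 -3.198 0.141
v -4.149 -4.497 1.309
v -4.214 -3.467 -0.162
v -4.105 -4.766 1.006
v -4.01 -3.693 -0.432
v -3.901 -4.992 0.735
v -3.68 -3.838 -0.624
v -3.572 -5.137 0.544
v -3.282 -3.876 -0.703
v -3.174 -5.175 0.465
v -2.885 -3.8 -0.656
v -2.776 -5.099 0.512
v -2.556 -3.624 -0.491
v -2.448 -4.923 0.677
v -2.353 -3.379 -0.236
v -2.245 -4.678 0.931
v -2.312 -3.106 0.063
v -2.203 -4.405 1.231
v -3.518 -0.663 2.841
v -2.833 -0.973 2.062
v -3.507 -2.287 3.498
v -2.822 -2.597 2.719
v -2.488 -1.92 3.495
v -2.495 -0.916 3.089
v -3.845 -2.344 2.471
v -3.852 -1.34 2.065
v -3.035 -2.013 1.833
v -2.196 -1.75 2.466
v -4.144 -1.51 3.094
v -3.305 -1.247 3.727
f 2 1 5
f 2 5 3
f 3 5 6
f 3 6 4
f 5 1 7
f 5 7 6
f 6 7 8
f 6 8 4
f 7 1 9
f 7 9 8
f 8 9 10
f 8 10 4
f 9 1 11
f 9 11 10
f 10 11 12
f 10 12 4
f 11 1 13
f 11 13 12
f 12 13 14
f 12 14 4
f 13 1 15
f 13 15 14
f 14 15 16
f 14 16 4
f 15 1 17
f 15 17 16
f 16 17 18
f 16 18 4
f 17 1 19
f 17 19 18
f 18 19 20
f 18 20 4
f 19 1 21
f 19 21 20
f 20 21 22
f 20 22 4
f 21 1 23
f 21 23 22
f 22 23 24
f 22 24 4
f 23 1 25
f 23 25 24
f 24 25 26
f 24 26 4
f 25 1 27
f 25 27 26
f 26 27 28
f 26 28 4
f 27 1 29
f 27 29 28
f 28 29 30
f 28 30 4
f 29 1 31
f 29 31 30
f 30 31 32
f 30 32 4
f 31 1 2
f 31 2 32
f 32 2 3
f 32 3 4
f 33 44 38
f 33 38 34
f 33 34 40
f 33 40 43
f 33 43 44
f 34 38 42
f 38 44 37
f 44 43 35
f 43 40 39
f 40 34 41
f 36 42 37
f 36 37 35
f 36 35 39
f 36 39 41
f 36 41 42
f 37 42 38
f 35 37 44
f 39 35 43
f 41 39 40
f 42 41 34



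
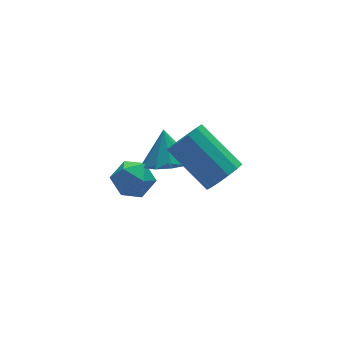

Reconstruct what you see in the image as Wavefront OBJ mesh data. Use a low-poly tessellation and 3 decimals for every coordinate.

v -4.615 0.194 -0.389
v -3.963 0.48 -0.912
v -3.797 -0.9 0.032
v -3.145 -0.614 -0.491
v -3.372 -0.15 0.226
v -3.877 0.526 -0.035
v -3.883 -0.946 -0.845
v -4.388 -0.27 -1.106
v -3.511 -0.225 -1.194
v -3.195 0.267 -0.532
v -4.565 -0.687 -0.348
v -4.249 -0.195 0.314
v -2.613 -0.471 0.179
v -1.785 -0.964 0.357
v -2.427 0.291 1.421
v -1.644 -0.472 0.034
v -1.873 0.021 -0.234
v -2.385 0.325 -0.345
v -2.984 0.326 -0.255
v -3.441 0.022 0
v -3.582 -0.471 0.324
v -3.353 -0.963 0.592
v -2.842 -1.268 0.702
v -2.243 -1.268 0.612
v -2.359 -4.319 2.785
v -2.031 -3.79 2.298
v -2.773 -2.252 3.468
v -3.101 -2.781 3.955
v -2.44 -3.868 2.141
v -3.183 -2.331 3.311
v -2.824 -4.089 2.189
v -3.566 -2.552 3.359
v -3.059 -4.383 2.425
v -3.802 -2.846 3.596
v -3.073 -4.657 2.776
v -3.815 -3.119 3.947
v -2.859 -4.823 3.13
v -3.602 -3.286 4.3
v -2.487 -4.829 3.374
v -3.23 -3.292 4.544
v -2.074 -4.673 3.431
v -2.817 -3.136 4.601
v -1.752 -4.405 3.283
v -2.494 -2.867 4.453
v -1.622 -4.109 2.977
v -2.364 -2.571 4.147
v -1.726 -3.88 2.609
v -2.468 -2.342 3.78
f 1 12 6
f 1 6 2
f 1 2 8
f 1 8 11
f 1 11 12
f 2 6 10
f 6 12 5
f 12 11 3
f 11 8 7
f 8 2 9
f 4 10 5
f 4 5 3
f 4 3 7
f 4 7 9
f 4 9 10
f 5 10 6
f 3 5 12
f 7 3 11
f 9 7 8
f 10 9 2
f 14 13 16
f 14 16 15
f 16 13 17
f 16 17 15
f 17 13 18
f 17 18 15
f 18 13 19
f 18 19 15
f 19 13 20
f 19 20 15
f 20 13 21
f 20 21 15
f 21 13 22
f 21 22 15
f 22 13 23
f 22 23 15
f 23 13 24
f 23 24 15
f 24 13 14
f 24 14 15
f 26 25 29
f 26 29 27
f 27 29 30
f 27 30 28
f 29 25 31
f 29 31 30
f 30 31 32
f 30 32 28
f 31 25 33
f 31 33 32
f 32 33 34
f 32 34 28
f 33 25 35
f 33 35 34
f 34 35 36
f 34 36 28
f 35 25 37
f 35 37 36
f 36 37 38
f 36 38 28
f 37 25 39
f 37 39 38
f 38 39 40
f 38 40 28
f 39 25 41
f 39 41 40
f 40 41 42
f 40 42 28
f 41 25 43
f 41 43 42
f 42 43 44
f 42 44 28
f 43 25 45
f 43 45 44
f 44 45 46
f 44 46 28
f 45 25 47
f 45 47 46
f 46 47 48
f 46 48 28
f 47 25 26
f 47 26 48
f 48 26 27
f 48 27 28



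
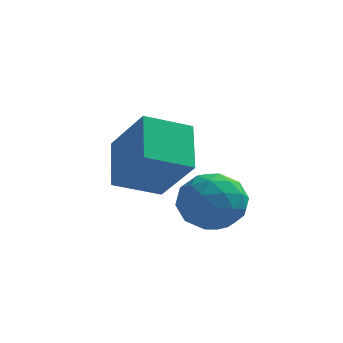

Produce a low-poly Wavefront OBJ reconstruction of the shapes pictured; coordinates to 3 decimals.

v 2.456 2.606 2.704
v 3.15 2.118 2.218
v 2.21 1.342 3.622
v 2.904 0.854 3.136
v 3.148 1.604 3.714
v 3.3 2.385 3.146
v 2.06 1.075 2.694
v 2.212 1.856 2.126
v 2.905 1.172 2.211
v 3.577 1.499 2.841
v 1.783 1.961 2.999
v 2.455 2.288 3.629
v 2.824 2.474 2.38
v 2.536 0.986 3.46
v 2.679 1.427 3.799
v 3.087 1.141 3.513
v 2.913 2.63 2.926
v 3.32 2.344 2.64
v 3.319 2.041 3.519
v 2.04 1.116 3.2
v 2.447 0.83 2.914
v 2.273 2.319 2.327
v 2.681 2.033 2.041
v 2.041 1.419 2.321
v 3.088 1.63 2.09
v 2.944 0.887 2.63
v 2.448 1.017 2.37
v 2.537 1.476 2.037
v 3.483 1.822 2.461
v 3.339 1.079 3.001
v 3.483 1.52 3.34
v 3.572 1.979 3.007
v 3.34 1.266 2.457
v 2.021 2.381 2.839
v 1.877 1.638 3.379
v 1.788 1.481 2.833
v 1.877 1.94 2.5
v 2.416 2.573 3.21
v 2.272 1.83 3.75
v 2.823 1.984 3.803
v 2.912 2.443 3.47
v 2.02 2.194 3.383
v 0.955 3.828 2.077
v -0.253 3.168 2.622
v 0.651 5.162 3.017
v -0.557 4.502 3.562
v 1.997 3.078 3.478
v 0.789 2.418 4.023
v 1.693 4.412 4.418
v 0.485 3.752 4.963
f 1 38 17
f 38 12 41
f 17 41 6
f 38 41 17
f 1 17 13
f 17 6 18
f 13 18 2
f 17 18 13
f 1 13 22
f 13 2 23
f 22 23 8
f 13 23 22
f 1 22 34
f 22 8 37
f 34 37 11
f 22 37 34
f 1 34 38
f 34 11 42
f 38 42 12
f 34 42 38
f 2 18 29
f 18 6 32
f 29 32 10
f 18 32 29
f 6 41 19
f 41 12 40
f 19 40 5
f 41 40 19
f 12 42 39
f 42 11 35
f 39 35 3
f 42 35 39
f 11 37 36
f 37 8 24
f 36 24 7
f 37 24 36
f 8 23 28
f 23 2 25
f 28 25 9
f 23 25 28
f 4 30 16
f 30 10 31
f 16 31 5
f 30 31 16
f 4 16 14
f 16 5 15
f 14 15 3
f 16 15 14
f 4 14 21
f 14 3 20
f 21 20 7
f 14 20 21
f 4 21 26
f 21 7 27
f 26 27 9
f 21 27 26
f 4 26 30
f 26 9 33
f 30 33 10
f 26 33 30
f 5 31 19
f 31 10 32
f 19 32 6
f 31 32 19
f 3 15 39
f 15 5 40
f 39 40 12
f 15 40 39
f 7 20 36
f 20 3 35
f 36 35 11
f 20 35 36
f 9 27 28
f 27 7 24
f 28 24 8
f 27 24 28
f 10 33 29
f 33 9 25
f 29 25 2
f 33 25 29
f 44 46 43
f 47 44 43
f 43 46 45
f 45 47 43
f 44 50 46
f 48 44 47
f 48 50 44
f 46 50 45
f 49 47 45
f 45 50 49
f 49 48 47
f 50 48 49



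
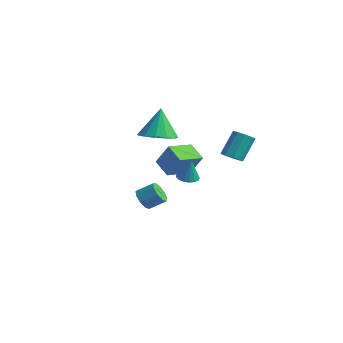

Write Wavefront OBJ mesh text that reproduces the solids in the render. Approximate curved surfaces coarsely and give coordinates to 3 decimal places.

v 2.939 -0.574 1.144
v 3.4 -0.911 1.042
v 3.201 -0.586 2.376
v 3.501 -0.653 1.023
v 3.473 -0.377 1.032
v 3.323 -0.146 1.067
v 3.085 -0.013 1.119
v 2.813 -0.008 1.176
v 2.571 -0.133 1.227
v 2.412 -0.359 1.258
v 2.375 -0.634 1.263
v 2.466 -0.895 1.241
v 2.666 -1.083 1.197
v 2.928 -1.153 1.14
v 3.193 -1.092 1.084
v -2.066 0.967 -2.848
v -1.515 0.625 -3.083
v -0.882 1.251 -2.507
v -1.434 1.593 -2.272
v -1.614 0.988 -3.368
v -0.981 1.614 -2.792
v -1.924 1.341 -3.41
v -1.291 1.966 -2.834
v -2.301 1.519 -3.189
v -1.668 2.145 -2.614
v -2.569 1.439 -2.809
v -1.936 2.065 -2.233
v -2.601 1.138 -2.446
v -1.968 1.764 -1.87
v -2.383 0.757 -2.272
v -1.75 1.383 -1.696
v -2.017 0.475 -2.367
v -1.384 1.1 -1.791
v -1.674 0.423 -2.687
v -1.041 1.048 -2.111
v -3.303 3.138 0.674
v -2.263 3.45 0.761
v -3.617 3.682 2.466
v -2.574 3.939 0.558
v -3.117 4.174 0.391
v -3.719 4.079 0.315
v -4.189 3.686 0.352
v -4.378 3.118 0.491
v -4.225 2.557 0.689
v -3.78 2.18 0.881
v -3.184 2.107 1.008
v -2.625 2.361 1.028
v -2.282 2.862 0.936
v 3.51 1.836 1.902
v 3.947 1.502 2.165
v 3.887 2.409 3.42
v 3.45 2.744 3.158
v 4.118 1.814 1.947
v 4.058 2.721 3.203
v 4.004 2.137 1.709
v 3.944 3.044 2.964
v 3.659 2.319 1.561
v 3.599 3.226 2.816
v 3.244 2.275 1.572
v 3.184 3.182 2.828
v 2.954 2.026 1.739
v 2.894 2.933 2.994
v 2.924 1.688 1.981
v 2.864 2.595 3.237
v 3.168 1.42 2.187
v 3.108 2.327 3.443
v 3.572 1.346 2.26
v 3.512 2.253 3.515
v -1.569 1.435 -0.054
v -0.864 1.663 1.204
v -1.497 2.961 -0.37
v -0.792 3.189 0.888
v -0.528 1.271 -0.608
v 0.177 1.499 0.65
v -0.456 2.797 -0.924
v 0.249 3.025 0.334
f 2 1 4
f 2 4 3
f 4 1 5
f 4 5 3
f 5 1 6
f 5 6 3
f 6 1 7
f 6 7 3
f 7 1 8
f 7 8 3
f 8 1 9
f 8 9 3
f 9 1 10
f 9 10 3
f 10 1 11
f 10 11 3
f 11 1 12
f 11 12 3
f 12 1 13
f 12 13 3
f 13 1 14
f 13 14 3
f 14 1 15
f 14 15 3
f 15 1 2
f 15 2 3
f 17 16 20
f 17 20 18
f 18 20 21
f 18 21 19
f 20 16 22
f 20 22 21
f 21 22 23
f 21 23 19
f 22 16 24
f 22 24 23
f 23 24 25
f 23 25 19
f 24 16 26
f 24 26 25
f 25 26 27
f 25 27 19
f 26 16 28
f 26 28 27
f 27 28 29
f 27 29 19
f 28 16 30
f 28 30 29
f 29 30 31
f 29 31 19
f 30 16 32
f 30 32 31
f 31 32 33
f 31 33 19
f 32 16 34
f 32 34 33
f 33 34 35
f 33 35 19
f 34 16 17
f 34 17 35
f 35 17 18
f 35 18 19
f 37 36 39
f 37 39 38
f 39 36 40
f 39 40 38
f 40 36 41
f 40 41 38
f 41 36 42
f 41 42 38
f 42 36 43
f 42 43 38
f 43 36 44
f 43 44 38
f 44 36 45
f 44 45 38
f 45 36 46
f 45 46 38
f 46 36 47
f 46 47 38
f 47 36 48
f 47 48 38
f 48 36 37
f 48 37 38
f 50 49 53
f 50 53 51
f 51 53 54
f 51 54 52
f 53 49 55
f 53 55 54
f 54 55 56
f 54 56 52
f 55 49 57
f 55 57 56
f 56 57 58
f 56 58 52
f 57 49 59
f 57 59 58
f 58 59 60
f 58 60 52
f 59 49 61
f 59 61 60
f 60 61 62
f 60 62 52
f 61 49 63
f 61 63 62
f 62 63 64
f 62 64 52
f 63 49 65
f 63 65 64
f 64 65 66
f 64 66 52
f 65 49 67
f 65 67 66
f 66 67 68
f 66 68 52
f 67 49 50
f 67 50 68
f 68 50 51
f 68 51 52
f 70 72 69
f 73 70 69
f 69 72 71
f 71 73 69
f 70 76 72
f 74 70 73
f 74 76 70
f 72 76 71
f 75 73 71
f 71 76 75
f 75 74 73
f 76 74 75



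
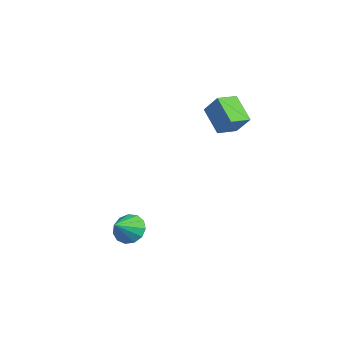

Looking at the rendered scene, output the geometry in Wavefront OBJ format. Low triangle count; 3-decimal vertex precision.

v 2.215 1.28 2.885
v 1.13 1.107 3.8
v 1.955 2.216 2.754
v 0.869 2.042 3.669
v 2.911 1.598 3.771
v 1.825 1.424 4.686
v 2.65 2.533 3.64
v 1.565 2.36 4.555
v 3.161 -2.823 -1.436
v 3.832 -2.508 -1.605
v 3.699 -3.617 -0.784
v 3.692 -2.312 -1.251
v 3.384 -2.278 -0.956
v 3.005 -2.417 -0.813
v 2.676 -2.685 -0.868
v 2.5 -2.997 -1.104
v 2.535 -3.253 -1.445
v 2.769 -3.373 -1.783
v 3.127 -3.318 -2.011
v 3.496 -3.106 -2.057
v 3.759 -2.804 -1.905
f 2 4 1
f 5 2 1
f 1 4 3
f 3 5 1
f 2 8 4
f 6 2 5
f 6 8 2
f 4 8 3
f 7 5 3
f 3 8 7
f 7 6 5
f 8 6 7
f 10 9 12
f 10 12 11
f 12 9 13
f 12 13 11
f 13 9 14
f 13 14 11
f 14 9 15
f 14 15 11
f 15 9 16
f 15 16 11
f 16 9 17
f 16 17 11
f 17 9 18
f 17 18 11
f 18 9 19
f 18 19 11
f 19 9 20
f 19 20 11
f 20 9 21
f 20 21 11
f 21 9 10
f 21 10 11



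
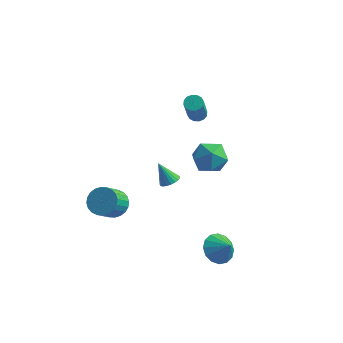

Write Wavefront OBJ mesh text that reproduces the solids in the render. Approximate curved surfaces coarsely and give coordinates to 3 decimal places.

v 3.189 -1.754 -3.192
v 3.848 -1.544 -3.8
v 3.951 -1.986 -2.448
v 3.752 -1.135 -3.575
v 3.506 -0.892 -3.248
v 3.175 -0.88 -2.906
v 2.848 -1.102 -2.64
v 2.612 -1.499 -2.523
v 2.531 -1.964 -2.585
v 2.626 -2.373 -2.81
v 2.873 -2.616 -3.137
v 3.204 -2.628 -3.479
v 3.531 -2.406 -3.745
v 3.767 -2.009 -3.862
v -0.962 1.213 -1.664
v -0.598 1.615 -1.458
v -1.638 1.227 -0.496
v -0.77 1.75 -1.559
v -0.975 1.793 -1.679
v -1.178 1.735 -1.796
v -1.344 1.587 -1.89
v -1.443 1.374 -1.945
v -1.459 1.134 -1.951
v -1.39 0.907 -1.908
v -1.246 0.733 -1.823
v -1.053 0.642 -1.71
v -0.844 0.65 -1.589
v -0.656 0.755 -1.482
v -0.521 0.94 -1.405
v -0.461 1.171 -1.374
v -0.489 1.41 -1.393
v 0.77 0.226 1.82
v 1.43 0.708 1.158
v 2.09 -0.288 2.762
v 2.75 0.194 2.1
v 2.114 0.762 2.715
v 1.298 1.08 2.133
v 2.222 -0.66 1.787
v 1.406 -0.342 1.205
v 2.327 0.16 1.138
v 2.26 1.039 1.711
v 1.26 -0.619 2.209
v 1.193 0.26 2.782
v -3.522 -0.202 -3.392
v -2.919 0.198 -2.89
v -3.036 -0.838 -1.926
v -3.638 -1.238 -2.428
v -3.209 0.339 -2.773
v -3.326 -0.696 -1.808
v -3.547 0.399 -2.75
v -3.663 -0.637 -1.785
v -3.88 0.367 -2.825
v -3.997 -0.669 -1.86
v -4.159 0.248 -2.986
v -4.276 -0.787 -2.021
v -4.341 0.061 -3.209
v -4.458 -0.975 -2.244
v -4.398 -0.166 -3.46
v -4.515 -1.202 -2.495
v -4.322 -0.399 -3.701
v -4.439 -1.435 -2.736
v -4.124 -0.602 -3.894
v -4.241 -1.638 -2.93
v -3.834 -0.744 -4.012
v -3.951 -1.779 -3.047
v -3.497 -0.803 -4.035
v -3.613 -1.839 -3.07
v -3.163 -0.771 -3.96
v -3.28 -1.807 -2.995
v -2.884 -0.653 -3.799
v -3.001 -1.688 -2.834
v -2.702 -0.465 -3.576
v -2.819 -1.501 -2.611
v -2.645 -0.238 -3.325
v -2.762 -1.274 -2.36
v -2.721 -0.005 -3.084
v -2.838 -1.041 -2.119
v -0.404 3.281 2.438
v -0.16 3.685 2.657
v 0.167 2.543 4.401
v -0.076 2.139 4.182
v -0.419 3.714 2.725
v -0.091 2.573 4.469
v -0.673 3.628 2.716
v -0.346 2.486 4.46
v -0.856 3.448 2.632
v -0.529 2.307 4.377
v -0.917 3.224 2.497
v -0.59 2.082 4.241
v -0.841 3.015 2.346
v -0.513 1.873 4.09
v -0.647 2.877 2.219
v -0.32 1.735 3.963
v -0.389 2.847 2.151
v -0.061 1.706 3.895
v -0.134 2.934 2.16
v 0.193 1.792 3.904
v 0.049 3.113 2.243
v 0.376 1.972 3.988
v 0.11 3.338 2.379
v 0.437 2.196 4.123
v 0.033 3.547 2.53
v 0.361 2.405 4.274
f 2 1 4
f 2 4 3
f 4 1 5
f 4 5 3
f 5 1 6
f 5 6 3
f 6 1 7
f 6 7 3
f 7 1 8
f 7 8 3
f 8 1 9
f 8 9 3
f 9 1 10
f 9 10 3
f 10 1 11
f 10 11 3
f 11 1 12
f 11 12 3
f 12 1 13
f 12 13 3
f 13 1 14
f 13 14 3
f 14 1 2
f 14 2 3
f 16 15 18
f 16 18 17
f 18 15 19
f 18 19 17
f 19 15 20
f 19 20 17
f 20 15 21
f 20 21 17
f 21 15 22
f 21 22 17
f 22 15 23
f 22 23 17
f 23 15 24
f 23 24 17
f 24 15 25
f 24 25 17
f 25 15 26
f 25 26 17
f 26 15 27
f 26 27 17
f 27 15 28
f 27 28 17
f 28 15 29
f 28 29 17
f 29 15 30
f 29 30 17
f 30 15 31
f 30 31 17
f 31 15 16
f 31 16 17
f 32 43 37
f 32 37 33
f 32 33 39
f 32 39 42
f 32 42 43
f 33 37 41
f 37 43 36
f 43 42 34
f 42 39 38
f 39 33 40
f 35 41 36
f 35 36 34
f 35 34 38
f 35 38 40
f 35 40 41
f 36 41 37
f 34 36 43
f 38 34 42
f 40 38 39
f 41 40 33
f 45 44 48
f 45 48 46
f 46 48 49
f 46 49 47
f 48 44 50
f 48 50 49
f 49 50 51
f 49 51 47
f 50 44 52
f 50 52 51
f 51 52 53
f 51 53 47
f 52 44 54
f 52 54 53
f 53 54 55
f 53 55 47
f 54 44 56
f 54 56 55
f 55 56 57
f 55 57 47
f 56 44 58
f 56 58 57
f 57 58 59
f 57 59 47
f 58 44 60
f 58 60 59
f 59 60 61
f 59 61 47
f 60 44 62
f 60 62 61
f 61 62 63
f 61 63 47
f 62 44 64
f 62 64 63
f 63 64 65
f 63 65 47
f 64 44 66
f 64 66 65
f 65 66 67
f 65 67 47
f 66 44 68
f 66 68 67
f 67 68 69
f 67 69 47
f 68 44 70
f 68 70 69
f 69 70 71
f 69 71 47
f 70 44 72
f 70 72 71
f 71 72 73
f 71 73 47
f 72 44 74
f 72 74 73
f 73 74 75
f 73 75 47
f 74 44 76
f 74 76 75
f 75 76 77
f 75 77 47
f 76 44 45
f 76 45 77
f 77 45 46
f 77 46 47
f 79 78 82
f 79 82 80
f 80 82 83
f 80 83 81
f 82 78 84
f 82 84 83
f 83 84 85
f 83 85 81
f 84 78 86
f 84 86 85
f 85 86 87
f 85 87 81
f 86 78 88
f 86 88 87
f 87 88 89
f 87 89 81
f 88 78 90
f 88 90 89
f 89 90 91
f 89 91 81
f 90 78 92
f 90 92 91
f 91 92 93
f 91 93 81
f 92 78 94
f 92 94 93
f 93 94 95
f 93 95 81
f 94 78 96
f 94 96 95
f 95 96 97
f 95 97 81
f 96 78 98
f 96 98 97
f 97 98 99
f 97 99 81
f 98 78 100
f 98 100 99
f 99 100 101
f 99 101 81
f 100 78 102
f 100 102 101
f 101 102 103
f 101 103 81
f 102 78 79
f 102 79 103
f 103 79 80
f 103 80 81



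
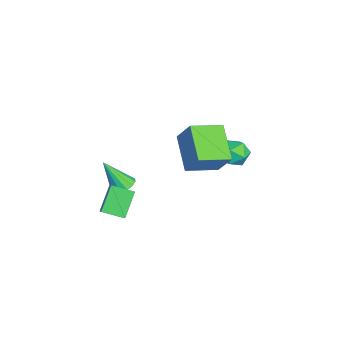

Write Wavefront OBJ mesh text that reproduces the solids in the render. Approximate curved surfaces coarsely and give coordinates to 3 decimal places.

v -0.172 3.426 -1.045
v 0.218 3.842 -0.53
v 0.062 2.398 -0.39
v 0.452 2.814 0.125
v -0.31 2.89 0.067
v -0.454 3.526 -0.338
v 0.734 2.714 -0.582
v 0.59 3.35 -0.987
v 0.778 3.402 -0.245
v 0.133 3.511 0.157
v 0.147 2.729 -1.077
v -0.498 2.838 -0.675
v -0.117 -1.867 -1.951
v 0.309 -2.327 -2.01
v -0.763 -2.633 -0.629
v 0.449 -2.107 -1.814
v 0.438 -1.823 -1.655
v 0.278 -1.55 -1.575
v 0.012 -1.362 -1.596
v -0.288 -1.309 -1.712
v -0.542 -1.406 -1.892
v -0.683 -1.626 -2.088
v -0.671 -1.91 -2.247
v -0.511 -2.183 -2.327
v -0.246 -2.371 -2.307
v 0.055 -2.424 -2.191
v 1.98 0.386 0.834
v 0.286 0.45 1.574
v 1.824 1.902 0.347
v 0.13 1.966 1.087
v 2.53 0.834 2.053
v 0.836 0.898 2.793
v 2.374 2.35 1.566
v 0.68 2.414 2.306
v 0.587 -2.64 -0.927
v 1.669 -2.773 0.272
v 1.008 -1.707 -1.202
v 2.089 -1.84 -0.004
v 1.451 -3.28 -1.776
v 2.532 -3.413 -0.578
v 1.871 -2.347 -2.052
v 2.953 -2.48 -0.853
f 1 12 6
f 1 6 2
f 1 2 8
f 1 8 11
f 1 11 12
f 2 6 10
f 6 12 5
f 12 11 3
f 11 8 7
f 8 2 9
f 4 10 5
f 4 5 3
f 4 3 7
f 4 7 9
f 4 9 10
f 5 10 6
f 3 5 12
f 7 3 11
f 9 7 8
f 10 9 2
f 14 13 16
f 14 16 15
f 16 13 17
f 16 17 15
f 17 13 18
f 17 18 15
f 18 13 19
f 18 19 15
f 19 13 20
f 19 20 15
f 20 13 21
f 20 21 15
f 21 13 22
f 21 22 15
f 22 13 23
f 22 23 15
f 23 13 24
f 23 24 15
f 24 13 25
f 24 25 15
f 25 13 26
f 25 26 15
f 26 13 14
f 26 14 15
f 28 30 27
f 31 28 27
f 27 30 29
f 29 31 27
f 28 34 30
f 32 28 31
f 32 34 28
f 30 34 29
f 33 31 29
f 29 34 33
f 33 32 31
f 34 32 33
f 36 38 35
f 39 36 35
f 35 38 37
f 37 39 35
f 36 42 38
f 40 36 39
f 40 42 36
f 38 42 37
f 41 39 37
f 37 42 41
f 41 40 39
f 42 40 41



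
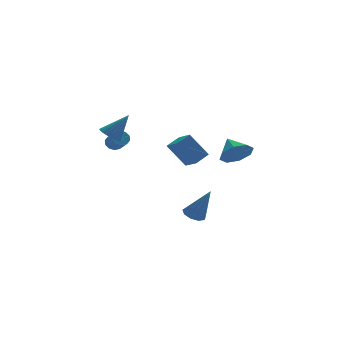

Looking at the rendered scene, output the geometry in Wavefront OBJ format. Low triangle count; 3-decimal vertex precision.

v -2.079 4.136 1.223
v -1.814 3.882 0.827
v -1.676 3.009 1.482
v -1.941 3.264 1.877
v -1.591 4.052 1.007
v -1.453 3.179 1.662
v -1.554 4.255 1.27
v -1.416 3.382 1.925
v -1.718 4.413 1.514
v -1.58 3.54 2.169
v -2.02 4.465 1.647
v -1.881 3.592 2.302
v -2.344 4.391 1.618
v -2.206 3.518 2.273
v -2.567 4.221 1.438
v -2.429 3.348 2.093
v -2.604 4.018 1.175
v -2.466 3.145 1.83
v -2.44 3.86 0.931
v -2.302 2.987 1.586
v -2.139 3.808 0.798
v -2 2.935 1.453
v 0.878 -0.701 -2.716
v 1.524 -0.717 -2.959
v 1.562 -1.359 -0.864
v 1.431 -0.293 -2.775
v 1.08 -0.06 -2.562
v 0.634 -0.127 -2.422
v 0.303 -0.463 -2.419
v 0.241 -0.911 -2.555
v 0.477 -1.261 -2.766
v 0.901 -1.349 -2.954
v 1.314 -1.134 -3.03
v 2.83 -1.833 1.89
v 3.198 -2.316 2.66
v 2.71 -0.747 2.63
v 3.73 -1.979 2.252
v 3.734 -1.557 1.632
v 3.21 -1.296 1.163
v 2.463 -1.351 1.121
v 1.931 -1.687 1.529
v 1.926 -2.11 2.149
v 2.451 -2.37 2.617
v -2.965 1.906 2.673
v -2.422 1.753 2.259
v -1.955 1.774 4.047
v -2.406 2.043 2.275
v -2.487 2.31 2.36
v -2.65 2.506 2.499
v -2.868 2.599 2.668
v -3.103 2.572 2.838
v -3.314 2.429 2.98
v -3.464 2.197 3.068
v -3.529 1.913 3.088
v -3.495 1.629 3.037
v -3.37 1.392 2.922
v -3.175 1.244 2.765
v -2.944 1.211 2.591
v -2.716 1.297 2.432
v -2.531 1.489 2.315
v -0.358 -4.447 2.538
v -1.215 -3.972 3.853
v -0.565 -3.423 2.034
v -1.422 -2.948 3.349
v 0.442 -4.092 2.931
v -0.415 -3.617 4.246
v 0.235 -3.068 2.427
v -0.622 -2.593 3.742
f 2 1 5
f 2 5 3
f 3 5 6
f 3 6 4
f 5 1 7
f 5 7 6
f 6 7 8
f 6 8 4
f 7 1 9
f 7 9 8
f 8 9 10
f 8 10 4
f 9 1 11
f 9 11 10
f 10 11 12
f 10 12 4
f 11 1 13
f 11 13 12
f 12 13 14
f 12 14 4
f 13 1 15
f 13 15 14
f 14 15 16
f 14 16 4
f 15 1 17
f 15 17 16
f 16 17 18
f 16 18 4
f 17 1 19
f 17 19 18
f 18 19 20
f 18 20 4
f 19 1 21
f 19 21 20
f 20 21 22
f 20 22 4
f 21 1 2
f 21 2 22
f 22 2 3
f 22 3 4
f 24 23 26
f 24 26 25
f 26 23 27
f 26 27 25
f 27 23 28
f 27 28 25
f 28 23 29
f 28 29 25
f 29 23 30
f 29 30 25
f 30 23 31
f 30 31 25
f 31 23 32
f 31 32 25
f 32 23 33
f 32 33 25
f 33 23 24
f 33 24 25
f 35 34 37
f 35 37 36
f 37 34 38
f 37 38 36
f 38 34 39
f 38 39 36
f 39 34 40
f 39 40 36
f 40 34 41
f 40 41 36
f 41 34 42
f 41 42 36
f 42 34 43
f 42 43 36
f 43 34 35
f 43 35 36
f 45 44 47
f 45 47 46
f 47 44 48
f 47 48 46
f 48 44 49
f 48 49 46
f 49 44 50
f 49 50 46
f 50 44 51
f 50 51 46
f 51 44 52
f 51 52 46
f 52 44 53
f 52 53 46
f 53 44 54
f 53 54 46
f 54 44 55
f 54 55 46
f 55 44 56
f 55 56 46
f 56 44 57
f 56 57 46
f 57 44 58
f 57 58 46
f 58 44 59
f 58 59 46
f 59 44 60
f 59 60 46
f 60 44 45
f 60 45 46
f 62 64 61
f 65 62 61
f 61 64 63
f 63 65 61
f 62 68 64
f 66 62 65
f 66 68 62
f 64 68 63
f 67 65 63
f 63 68 67
f 67 66 65
f 68 66 67

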